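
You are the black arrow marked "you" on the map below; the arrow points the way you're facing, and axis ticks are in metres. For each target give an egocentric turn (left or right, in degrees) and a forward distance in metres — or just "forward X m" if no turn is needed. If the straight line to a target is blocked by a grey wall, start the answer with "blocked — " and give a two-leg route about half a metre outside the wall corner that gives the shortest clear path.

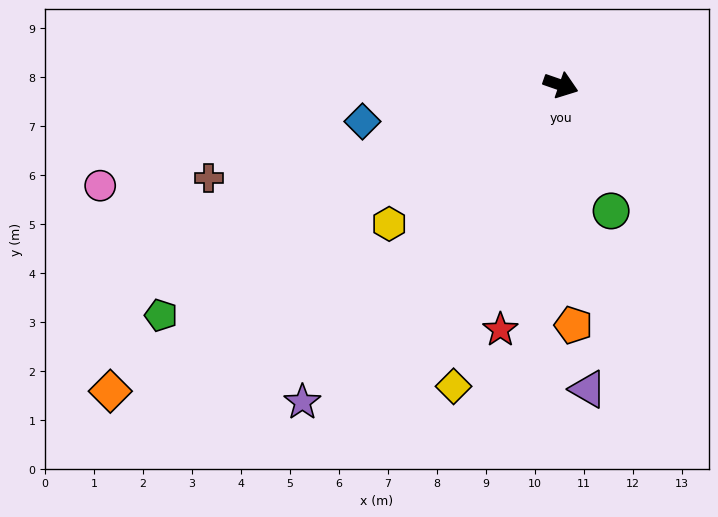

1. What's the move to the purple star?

turn right 110°, forward 8.3 m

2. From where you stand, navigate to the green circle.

turn right 49°, forward 2.8 m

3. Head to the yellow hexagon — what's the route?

turn right 122°, forward 4.5 m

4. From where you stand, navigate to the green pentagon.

turn right 131°, forward 9.4 m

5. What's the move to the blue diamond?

turn right 150°, forward 4.1 m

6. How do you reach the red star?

turn right 85°, forward 5.1 m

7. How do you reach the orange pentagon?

turn right 68°, forward 4.9 m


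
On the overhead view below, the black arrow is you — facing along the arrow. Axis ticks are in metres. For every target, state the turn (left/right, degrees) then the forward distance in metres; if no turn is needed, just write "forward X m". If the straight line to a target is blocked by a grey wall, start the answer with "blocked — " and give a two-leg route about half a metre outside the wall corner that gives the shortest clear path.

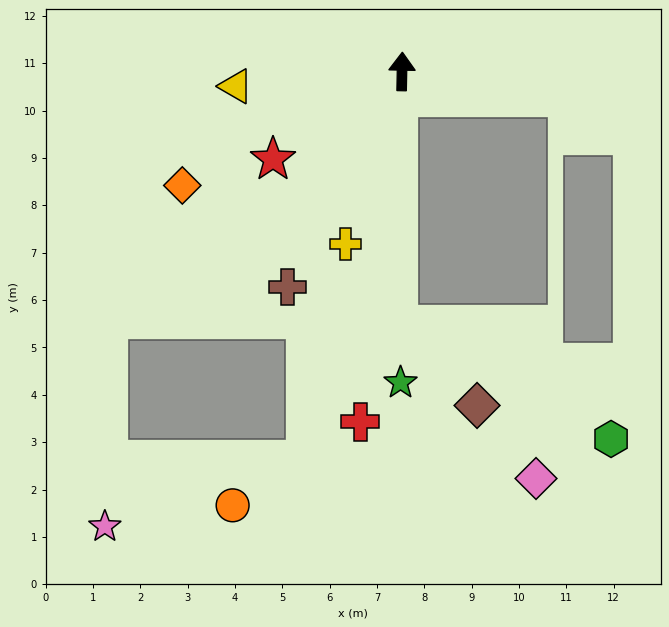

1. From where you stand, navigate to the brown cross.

turn left 153°, forward 5.2 m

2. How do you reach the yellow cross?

turn left 163°, forward 3.8 m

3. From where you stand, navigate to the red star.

turn left 125°, forward 3.3 m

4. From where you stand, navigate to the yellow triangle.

turn left 96°, forward 3.5 m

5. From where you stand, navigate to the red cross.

turn left 174°, forward 7.5 m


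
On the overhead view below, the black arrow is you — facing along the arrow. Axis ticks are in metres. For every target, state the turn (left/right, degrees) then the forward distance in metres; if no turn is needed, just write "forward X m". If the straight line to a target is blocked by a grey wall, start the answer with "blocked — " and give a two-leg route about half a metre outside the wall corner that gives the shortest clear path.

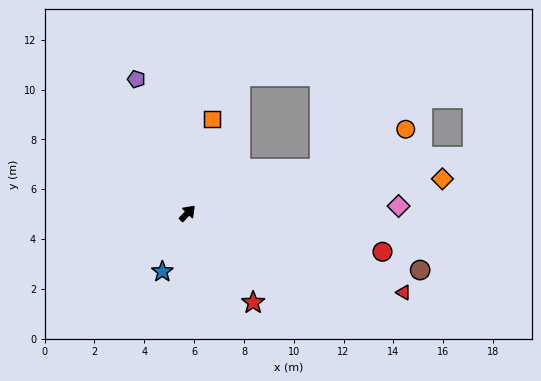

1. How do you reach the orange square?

turn left 29°, forward 3.9 m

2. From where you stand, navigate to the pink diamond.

turn right 44°, forward 8.5 m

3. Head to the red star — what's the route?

turn right 100°, forward 4.4 m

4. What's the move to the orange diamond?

turn right 38°, forward 10.3 m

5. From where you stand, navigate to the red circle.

turn right 57°, forward 8.0 m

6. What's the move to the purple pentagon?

turn left 65°, forward 5.8 m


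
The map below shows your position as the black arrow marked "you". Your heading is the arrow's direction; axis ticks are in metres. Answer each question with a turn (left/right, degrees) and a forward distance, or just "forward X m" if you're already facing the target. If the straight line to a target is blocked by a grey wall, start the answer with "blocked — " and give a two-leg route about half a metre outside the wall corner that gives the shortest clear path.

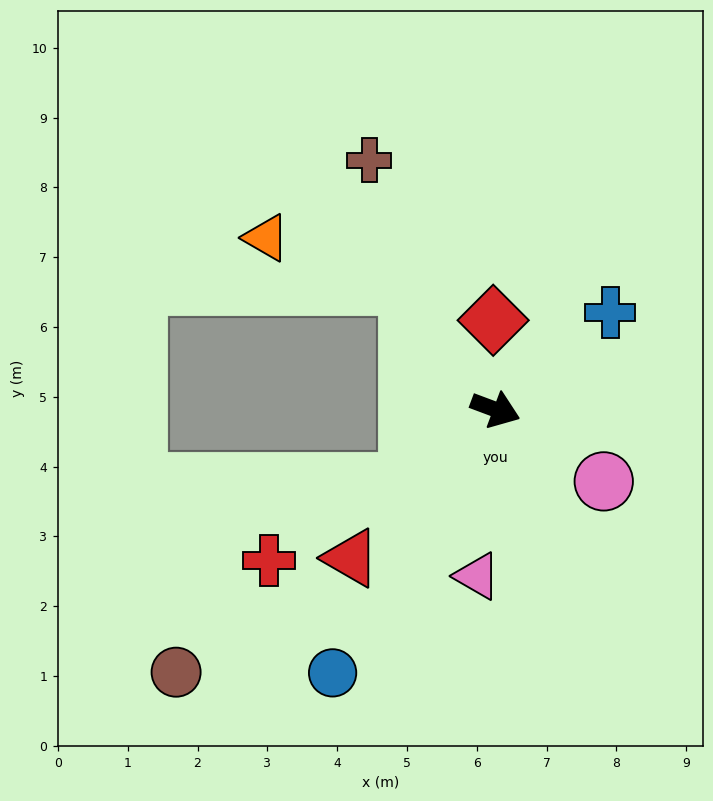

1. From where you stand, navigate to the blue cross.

turn left 61°, forward 2.2 m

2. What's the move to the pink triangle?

turn right 76°, forward 2.4 m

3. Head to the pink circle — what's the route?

turn right 13°, forward 1.9 m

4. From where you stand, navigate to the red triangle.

turn right 114°, forward 3.0 m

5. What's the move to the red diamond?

turn left 112°, forward 1.3 m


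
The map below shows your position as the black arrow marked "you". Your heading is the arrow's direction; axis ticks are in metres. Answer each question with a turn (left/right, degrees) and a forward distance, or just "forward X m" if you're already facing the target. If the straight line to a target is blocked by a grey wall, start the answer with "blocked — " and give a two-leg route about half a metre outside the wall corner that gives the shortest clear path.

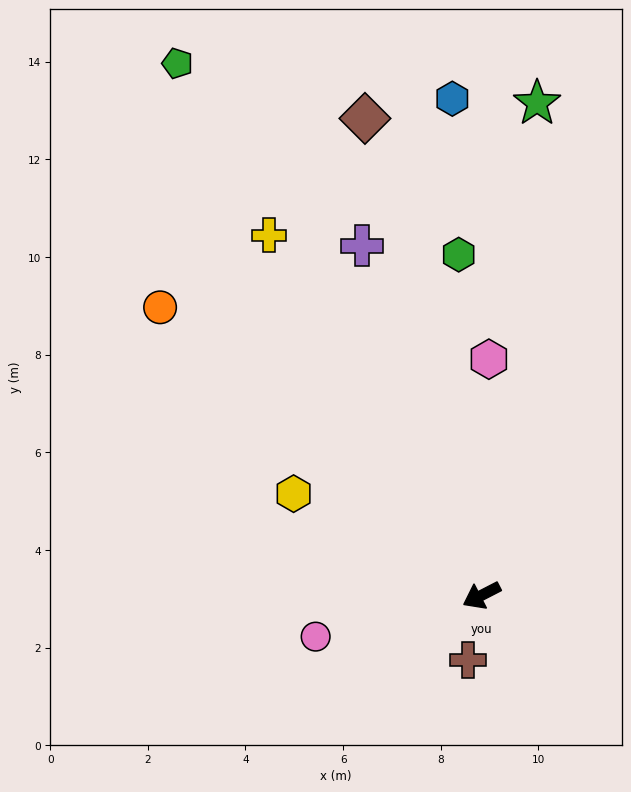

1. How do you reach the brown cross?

turn left 51°, forward 1.4 m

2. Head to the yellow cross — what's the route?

turn right 87°, forward 8.6 m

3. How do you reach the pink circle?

turn right 13°, forward 3.5 m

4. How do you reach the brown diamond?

turn right 104°, forward 10.1 m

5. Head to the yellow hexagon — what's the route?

turn right 56°, forward 4.4 m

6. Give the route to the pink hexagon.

turn right 119°, forward 4.8 m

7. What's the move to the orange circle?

turn right 69°, forward 8.8 m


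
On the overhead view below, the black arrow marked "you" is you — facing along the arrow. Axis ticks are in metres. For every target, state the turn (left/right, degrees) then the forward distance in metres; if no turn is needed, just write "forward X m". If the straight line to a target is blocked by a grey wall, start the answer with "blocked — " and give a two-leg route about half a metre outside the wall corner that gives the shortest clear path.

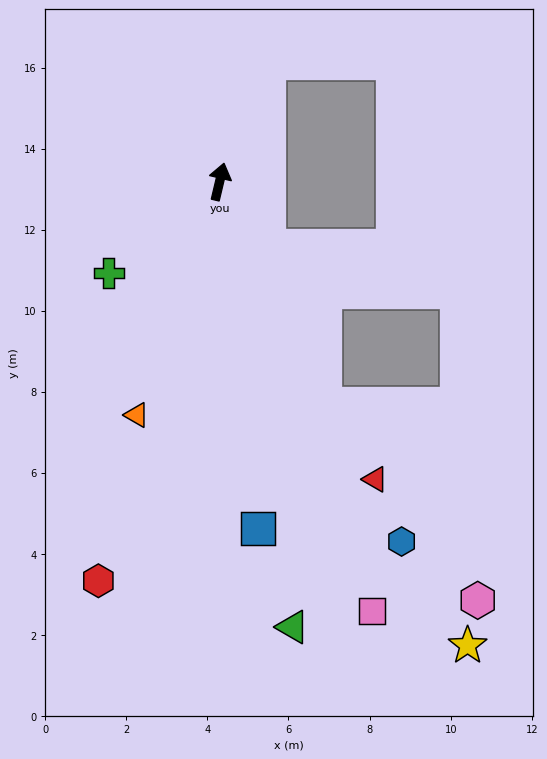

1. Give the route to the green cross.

turn left 143°, forward 3.6 m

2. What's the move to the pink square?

turn right 147°, forward 11.2 m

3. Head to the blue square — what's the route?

turn right 160°, forward 8.6 m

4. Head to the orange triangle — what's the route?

turn left 174°, forward 6.1 m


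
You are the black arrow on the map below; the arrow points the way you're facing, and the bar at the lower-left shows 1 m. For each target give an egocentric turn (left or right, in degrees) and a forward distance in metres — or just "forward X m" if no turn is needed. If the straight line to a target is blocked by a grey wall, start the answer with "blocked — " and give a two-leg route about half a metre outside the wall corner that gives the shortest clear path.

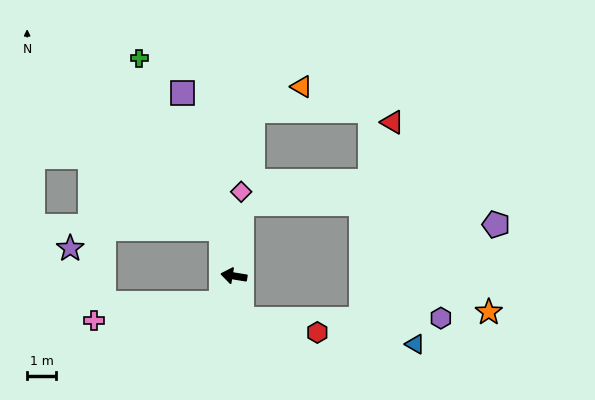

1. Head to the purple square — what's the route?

turn right 65°, forward 6.6 m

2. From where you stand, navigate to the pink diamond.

turn right 86°, forward 2.9 m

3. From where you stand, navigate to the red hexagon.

blocked — turn left 110°, forward 1.5 m, then turn left 69°, forward 2.6 m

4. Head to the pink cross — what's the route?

blocked — turn left 74°, forward 1.0 m, then turn right 57°, forward 4.5 m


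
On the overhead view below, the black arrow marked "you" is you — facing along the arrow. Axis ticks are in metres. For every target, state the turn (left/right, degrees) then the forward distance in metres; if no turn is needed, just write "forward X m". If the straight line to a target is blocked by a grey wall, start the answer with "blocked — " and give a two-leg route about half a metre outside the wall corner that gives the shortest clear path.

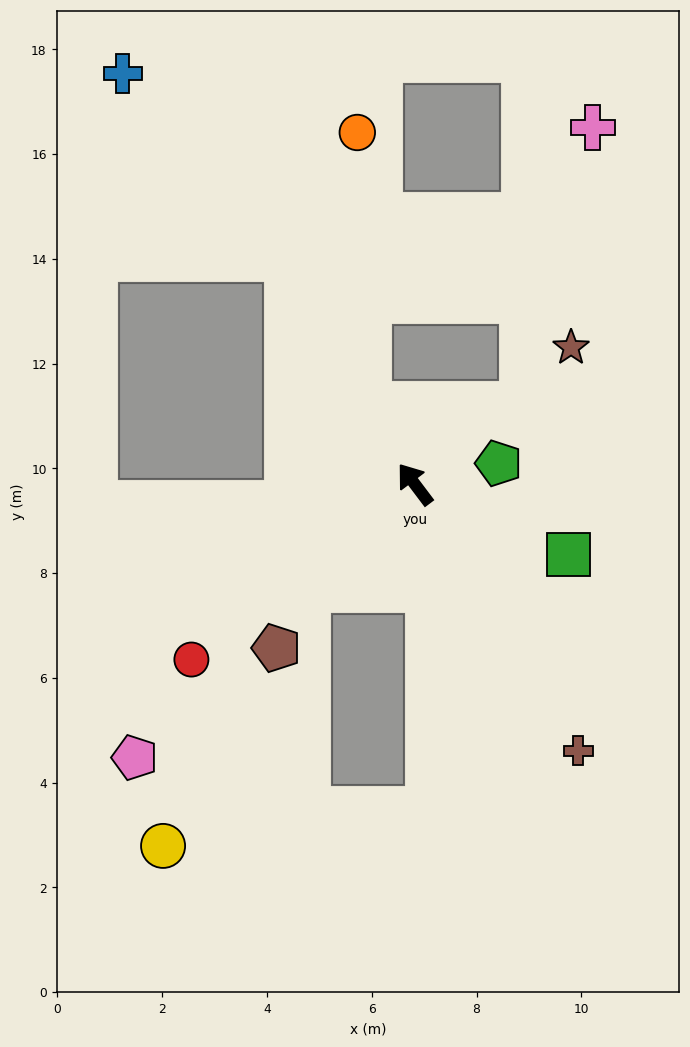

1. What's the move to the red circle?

turn left 91°, forward 5.4 m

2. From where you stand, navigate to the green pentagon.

turn right 113°, forward 1.6 m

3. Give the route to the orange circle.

blocked — turn right 7°, forward 1.8 m, then turn right 28°, forward 5.2 m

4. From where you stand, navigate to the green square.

turn right 152°, forward 3.2 m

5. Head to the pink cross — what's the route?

blocked — turn right 90°, forward 2.6 m, then turn left 39°, forward 5.4 m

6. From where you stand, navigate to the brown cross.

turn left 175°, forward 6.0 m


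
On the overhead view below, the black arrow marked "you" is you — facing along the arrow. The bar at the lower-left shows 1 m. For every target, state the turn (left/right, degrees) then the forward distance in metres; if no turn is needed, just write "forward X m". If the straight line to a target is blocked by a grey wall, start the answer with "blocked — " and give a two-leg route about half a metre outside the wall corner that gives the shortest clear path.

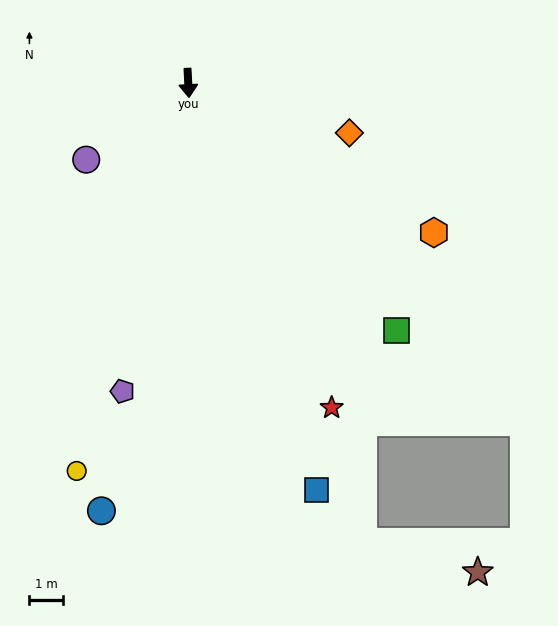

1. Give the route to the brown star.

blocked — turn left 18°, forward 14.8 m, then turn left 54°, forward 3.6 m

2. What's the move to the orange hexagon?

turn left 56°, forward 8.6 m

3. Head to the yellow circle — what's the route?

turn right 19°, forward 12.1 m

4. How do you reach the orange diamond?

turn left 70°, forward 5.1 m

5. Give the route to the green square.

turn left 37°, forward 9.7 m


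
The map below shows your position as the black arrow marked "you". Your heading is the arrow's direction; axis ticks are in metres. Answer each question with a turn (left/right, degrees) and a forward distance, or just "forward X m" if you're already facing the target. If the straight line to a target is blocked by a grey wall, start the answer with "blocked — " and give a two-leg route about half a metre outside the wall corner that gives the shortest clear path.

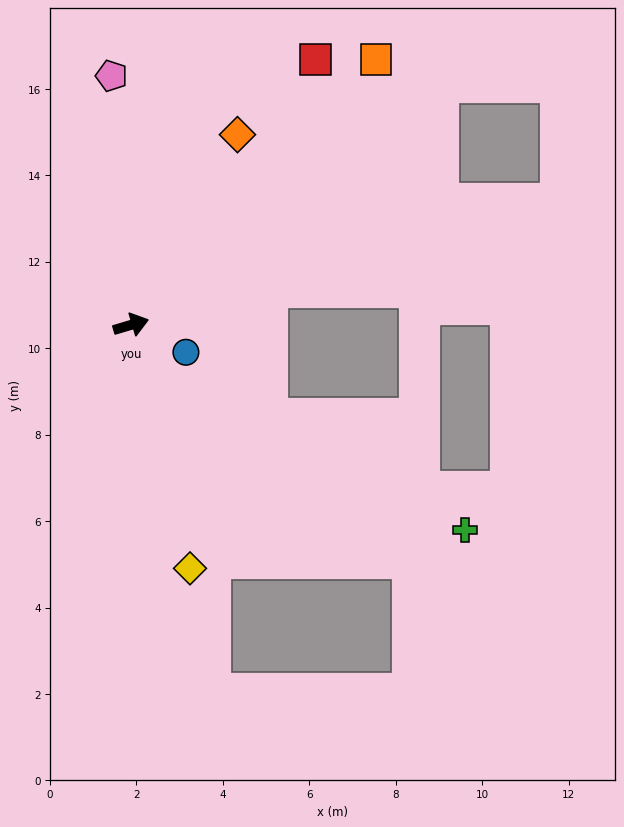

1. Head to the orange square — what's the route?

turn left 31°, forward 8.4 m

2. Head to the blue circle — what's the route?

turn right 43°, forward 1.4 m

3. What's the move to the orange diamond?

turn left 44°, forward 5.0 m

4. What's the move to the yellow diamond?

turn right 93°, forward 5.8 m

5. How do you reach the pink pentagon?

turn left 78°, forward 5.8 m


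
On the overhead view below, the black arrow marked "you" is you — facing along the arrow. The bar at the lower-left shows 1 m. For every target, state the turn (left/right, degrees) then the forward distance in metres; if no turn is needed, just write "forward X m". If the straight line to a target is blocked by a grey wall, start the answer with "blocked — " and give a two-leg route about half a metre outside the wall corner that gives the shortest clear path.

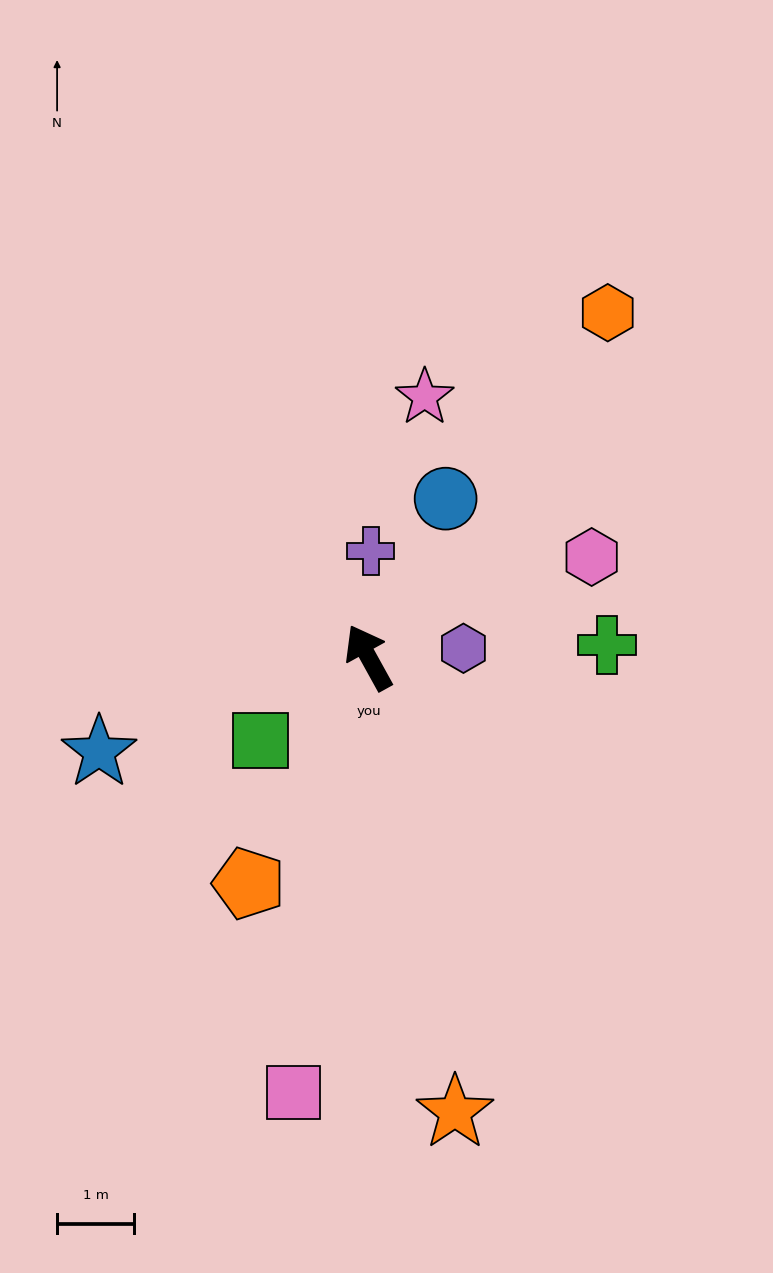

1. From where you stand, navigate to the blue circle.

turn right 55°, forward 2.3 m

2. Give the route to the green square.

turn left 99°, forward 1.8 m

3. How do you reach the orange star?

turn left 162°, forward 6.0 m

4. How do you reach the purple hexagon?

turn right 113°, forward 1.2 m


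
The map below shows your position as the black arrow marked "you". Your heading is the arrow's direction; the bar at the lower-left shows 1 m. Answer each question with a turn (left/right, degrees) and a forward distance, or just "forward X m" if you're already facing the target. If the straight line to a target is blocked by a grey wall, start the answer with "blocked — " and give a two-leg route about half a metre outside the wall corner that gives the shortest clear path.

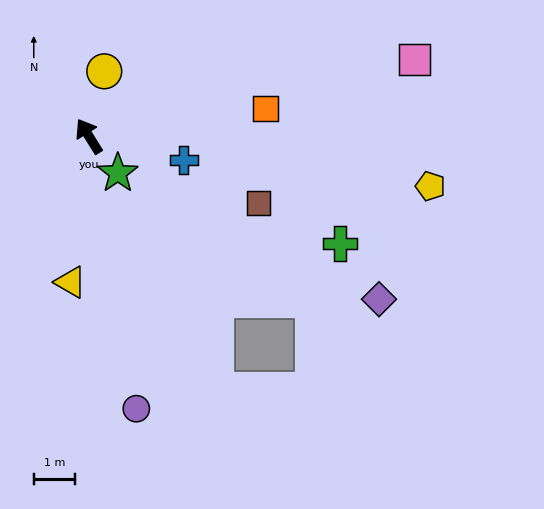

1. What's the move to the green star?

turn right 174°, forward 1.1 m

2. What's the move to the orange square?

turn right 113°, forward 4.3 m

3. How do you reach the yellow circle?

turn right 45°, forward 1.6 m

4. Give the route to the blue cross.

turn right 136°, forward 2.4 m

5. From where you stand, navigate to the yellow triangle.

turn left 141°, forward 3.6 m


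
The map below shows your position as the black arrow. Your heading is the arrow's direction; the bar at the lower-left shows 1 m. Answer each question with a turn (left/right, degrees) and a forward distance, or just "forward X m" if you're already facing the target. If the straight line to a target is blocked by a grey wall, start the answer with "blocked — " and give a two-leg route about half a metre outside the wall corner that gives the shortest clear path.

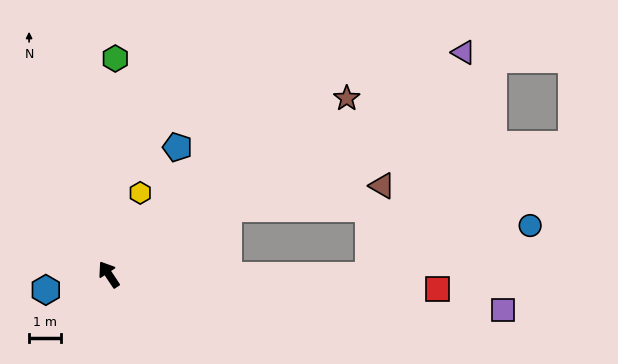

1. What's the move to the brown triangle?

blocked — turn right 95°, forward 4.3 m, then turn right 20°, forward 4.9 m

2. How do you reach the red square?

turn right 126°, forward 10.4 m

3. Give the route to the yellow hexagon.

turn right 55°, forward 2.8 m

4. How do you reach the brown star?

turn right 87°, forward 9.3 m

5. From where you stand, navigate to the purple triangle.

turn right 92°, forward 13.2 m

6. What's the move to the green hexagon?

turn right 35°, forward 6.8 m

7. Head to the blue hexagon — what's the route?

turn left 70°, forward 2.0 m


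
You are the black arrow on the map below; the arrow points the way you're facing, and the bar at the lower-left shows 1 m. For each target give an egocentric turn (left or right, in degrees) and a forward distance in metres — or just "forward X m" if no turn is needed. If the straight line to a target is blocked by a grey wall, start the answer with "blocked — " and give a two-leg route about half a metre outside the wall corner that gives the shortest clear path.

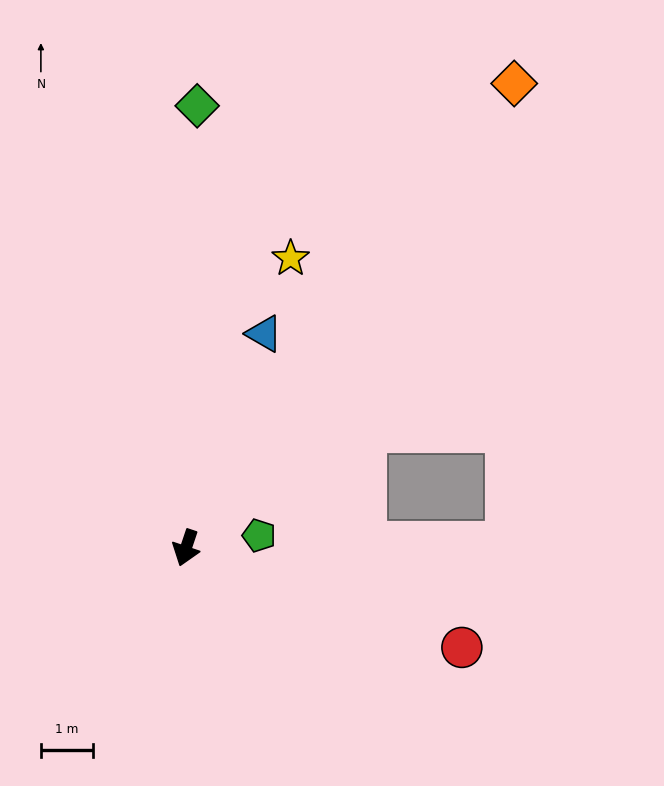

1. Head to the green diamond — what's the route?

turn right 163°, forward 8.5 m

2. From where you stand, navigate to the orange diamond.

turn left 163°, forward 10.9 m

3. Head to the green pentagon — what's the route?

turn left 118°, forward 1.4 m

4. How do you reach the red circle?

turn left 89°, forward 5.6 m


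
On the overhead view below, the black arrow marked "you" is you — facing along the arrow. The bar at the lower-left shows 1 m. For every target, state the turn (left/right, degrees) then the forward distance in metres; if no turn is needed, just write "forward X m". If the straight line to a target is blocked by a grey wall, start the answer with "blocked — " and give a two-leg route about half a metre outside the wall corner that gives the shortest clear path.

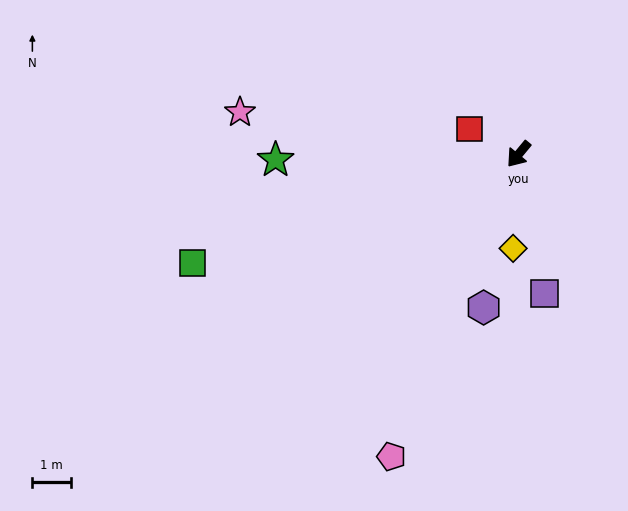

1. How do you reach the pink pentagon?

turn left 17°, forward 8.6 m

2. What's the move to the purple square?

turn left 50°, forward 3.7 m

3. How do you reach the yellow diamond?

turn left 36°, forward 2.5 m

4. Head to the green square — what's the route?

turn right 32°, forward 9.0 m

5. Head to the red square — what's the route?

turn right 78°, forward 1.4 m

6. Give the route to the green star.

turn right 49°, forward 6.3 m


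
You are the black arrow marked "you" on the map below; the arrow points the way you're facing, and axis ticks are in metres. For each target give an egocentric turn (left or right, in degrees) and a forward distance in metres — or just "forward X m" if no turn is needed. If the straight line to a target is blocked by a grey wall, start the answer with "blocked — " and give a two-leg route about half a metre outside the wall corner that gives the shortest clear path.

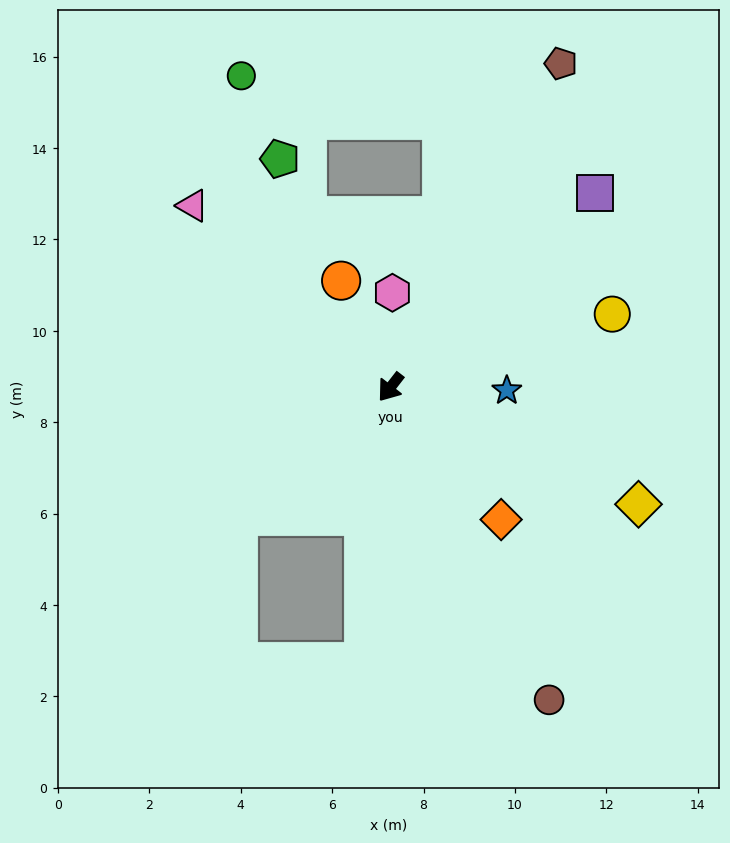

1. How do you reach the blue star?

turn left 126°, forward 2.5 m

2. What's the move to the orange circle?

turn right 117°, forward 2.6 m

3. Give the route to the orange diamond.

turn left 78°, forward 3.8 m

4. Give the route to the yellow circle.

turn left 146°, forward 5.1 m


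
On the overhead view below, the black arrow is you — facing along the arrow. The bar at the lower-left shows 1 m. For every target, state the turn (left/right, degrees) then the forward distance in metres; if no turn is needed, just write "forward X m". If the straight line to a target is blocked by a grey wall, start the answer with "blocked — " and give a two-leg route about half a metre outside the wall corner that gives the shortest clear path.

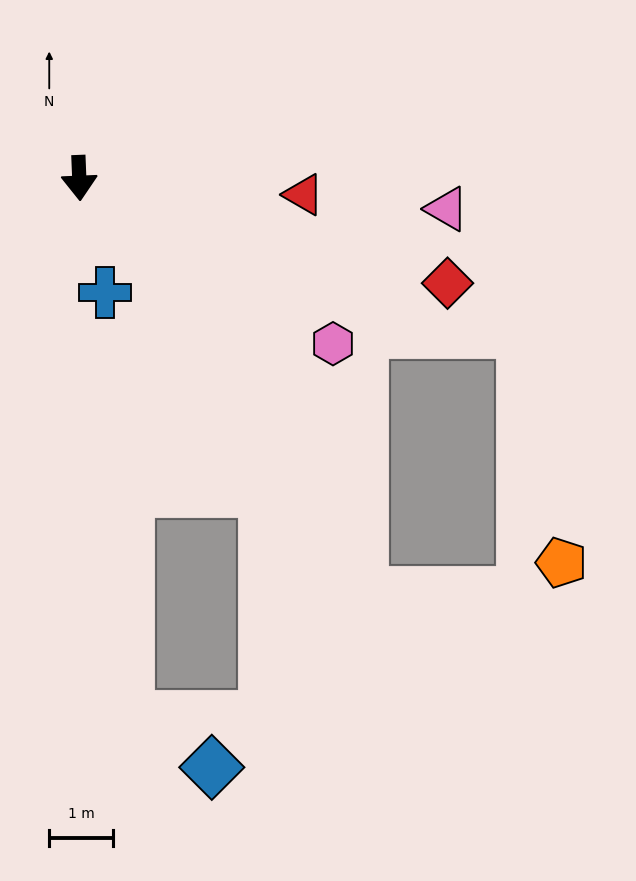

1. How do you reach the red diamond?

turn left 72°, forward 6.0 m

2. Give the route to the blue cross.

turn left 10°, forward 1.8 m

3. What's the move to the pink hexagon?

turn left 55°, forward 4.8 m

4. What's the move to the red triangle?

turn left 84°, forward 3.5 m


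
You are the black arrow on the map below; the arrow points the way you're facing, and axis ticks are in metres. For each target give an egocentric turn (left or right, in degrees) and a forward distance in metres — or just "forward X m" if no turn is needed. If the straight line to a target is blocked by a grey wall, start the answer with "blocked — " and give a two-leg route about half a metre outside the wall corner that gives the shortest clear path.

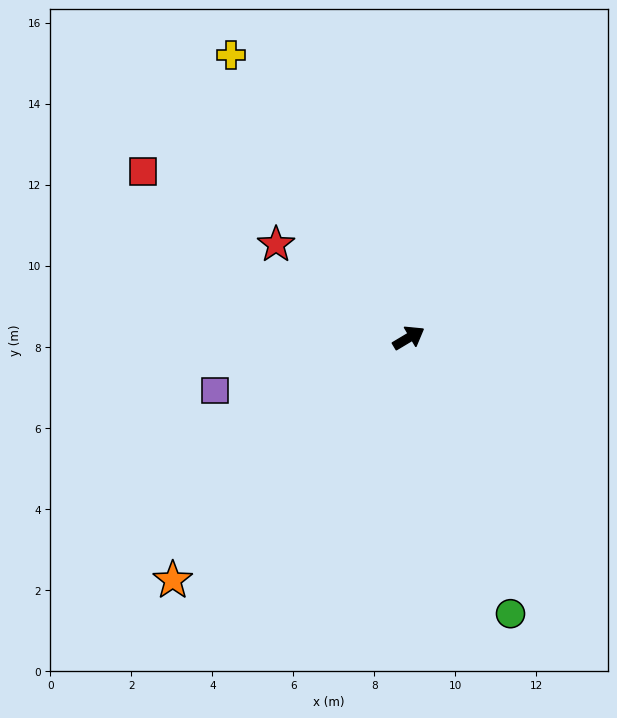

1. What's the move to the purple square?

turn left 164°, forward 5.0 m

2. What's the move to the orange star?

turn right 165°, forward 8.4 m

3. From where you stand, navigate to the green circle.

turn right 101°, forward 7.3 m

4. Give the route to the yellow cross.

turn left 91°, forward 8.2 m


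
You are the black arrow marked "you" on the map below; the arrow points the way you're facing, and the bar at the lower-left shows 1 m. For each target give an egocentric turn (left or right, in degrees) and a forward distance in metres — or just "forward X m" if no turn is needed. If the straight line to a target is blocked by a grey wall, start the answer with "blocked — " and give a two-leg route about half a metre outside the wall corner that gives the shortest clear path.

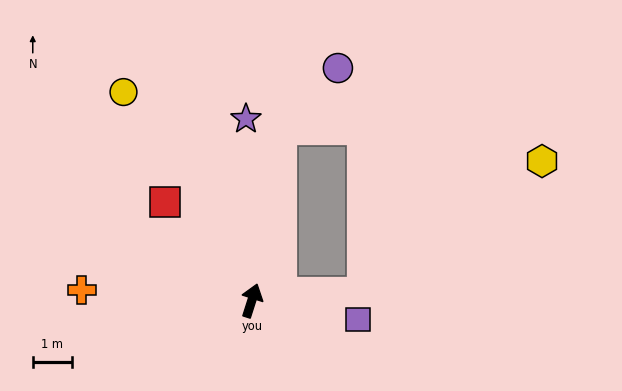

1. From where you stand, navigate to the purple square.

turn right 82°, forward 2.8 m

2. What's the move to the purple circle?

blocked — turn left 8°, forward 4.5 m, then turn right 34°, forward 2.1 m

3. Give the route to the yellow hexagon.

blocked — turn right 69°, forward 2.9 m, then turn left 33°, forward 5.7 m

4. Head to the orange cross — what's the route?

turn left 104°, forward 4.3 m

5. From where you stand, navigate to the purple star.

turn left 20°, forward 4.6 m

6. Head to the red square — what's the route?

turn left 59°, forward 3.4 m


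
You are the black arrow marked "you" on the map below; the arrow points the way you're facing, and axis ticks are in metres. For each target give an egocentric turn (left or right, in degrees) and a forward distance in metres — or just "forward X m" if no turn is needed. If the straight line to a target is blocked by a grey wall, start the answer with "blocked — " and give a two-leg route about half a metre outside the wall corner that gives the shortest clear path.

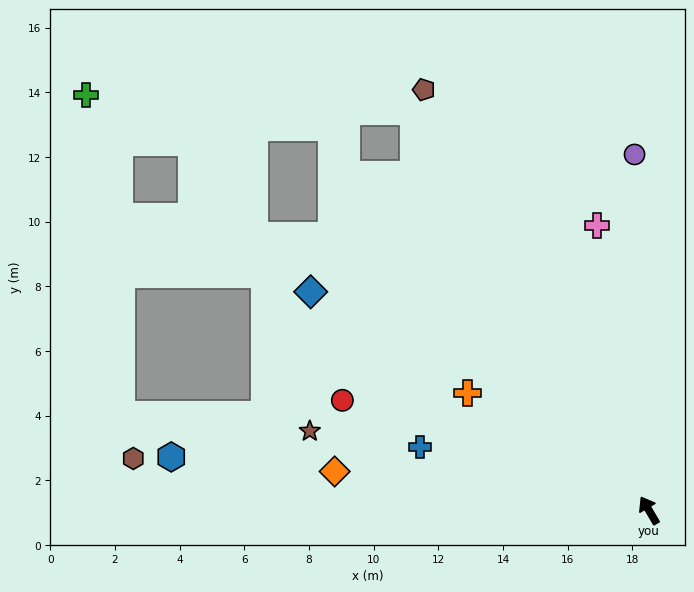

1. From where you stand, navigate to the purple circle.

turn right 28°, forward 11.0 m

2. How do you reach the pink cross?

turn right 20°, forward 8.9 m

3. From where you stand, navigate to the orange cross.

turn left 27°, forward 6.7 m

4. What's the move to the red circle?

turn left 40°, forward 10.1 m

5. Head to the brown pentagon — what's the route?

turn right 2°, forward 14.8 m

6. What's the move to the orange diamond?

turn left 52°, forward 9.8 m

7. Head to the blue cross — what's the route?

turn left 44°, forward 7.4 m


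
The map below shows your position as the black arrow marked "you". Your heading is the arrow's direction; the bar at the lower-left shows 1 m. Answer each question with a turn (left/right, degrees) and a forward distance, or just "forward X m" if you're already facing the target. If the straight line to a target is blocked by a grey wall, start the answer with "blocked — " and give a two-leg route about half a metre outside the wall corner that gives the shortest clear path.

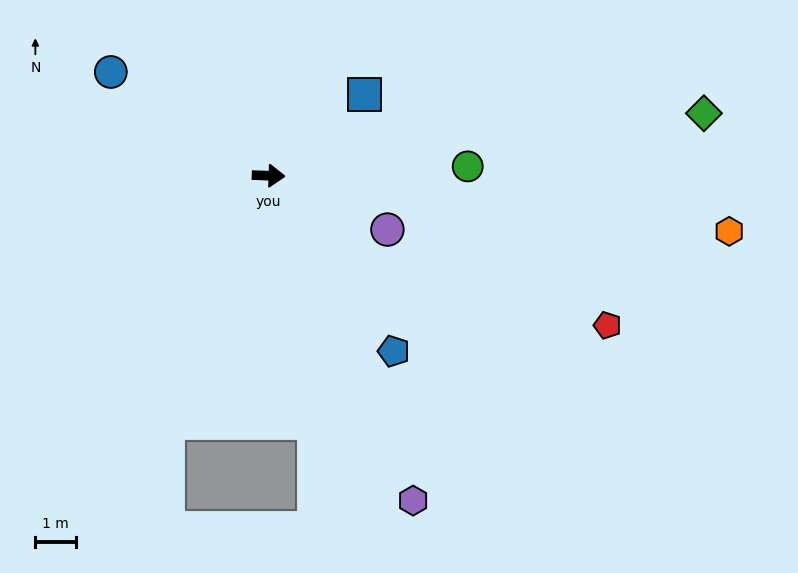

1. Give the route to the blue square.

turn left 42°, forward 3.1 m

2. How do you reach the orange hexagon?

turn right 5°, forward 11.5 m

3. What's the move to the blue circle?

turn left 149°, forward 4.7 m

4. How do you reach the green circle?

turn left 5°, forward 4.9 m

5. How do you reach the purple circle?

turn right 22°, forward 3.2 m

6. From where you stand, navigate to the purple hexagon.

turn right 64°, forward 8.8 m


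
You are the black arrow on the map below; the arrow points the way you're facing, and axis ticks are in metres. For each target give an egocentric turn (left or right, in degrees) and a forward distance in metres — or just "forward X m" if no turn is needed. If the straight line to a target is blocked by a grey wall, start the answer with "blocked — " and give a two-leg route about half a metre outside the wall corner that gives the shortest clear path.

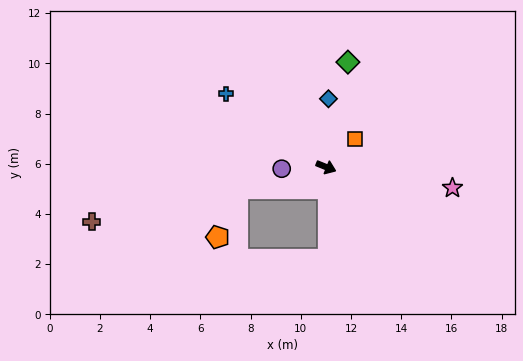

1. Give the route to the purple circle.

turn right 156°, forward 1.8 m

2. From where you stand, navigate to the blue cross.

turn left 166°, forward 4.9 m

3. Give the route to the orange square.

turn left 66°, forward 1.6 m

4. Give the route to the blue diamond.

turn left 110°, forward 2.7 m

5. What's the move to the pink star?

turn left 13°, forward 5.1 m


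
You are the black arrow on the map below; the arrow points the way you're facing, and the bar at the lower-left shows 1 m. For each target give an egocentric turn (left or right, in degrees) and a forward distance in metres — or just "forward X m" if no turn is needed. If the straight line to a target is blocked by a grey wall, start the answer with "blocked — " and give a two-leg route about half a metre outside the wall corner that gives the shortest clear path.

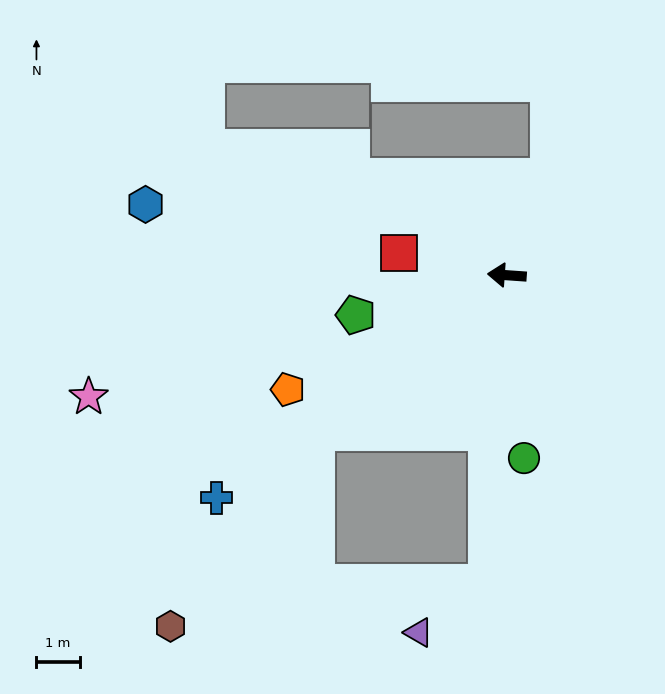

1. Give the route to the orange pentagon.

turn left 32°, forward 5.7 m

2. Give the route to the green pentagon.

turn left 19°, forward 3.6 m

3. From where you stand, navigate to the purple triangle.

blocked — turn left 90°, forward 7.1 m, then turn right 49°, forward 1.9 m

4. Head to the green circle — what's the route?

turn left 99°, forward 4.2 m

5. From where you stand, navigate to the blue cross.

turn left 41°, forward 8.4 m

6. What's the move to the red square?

turn right 8°, forward 2.6 m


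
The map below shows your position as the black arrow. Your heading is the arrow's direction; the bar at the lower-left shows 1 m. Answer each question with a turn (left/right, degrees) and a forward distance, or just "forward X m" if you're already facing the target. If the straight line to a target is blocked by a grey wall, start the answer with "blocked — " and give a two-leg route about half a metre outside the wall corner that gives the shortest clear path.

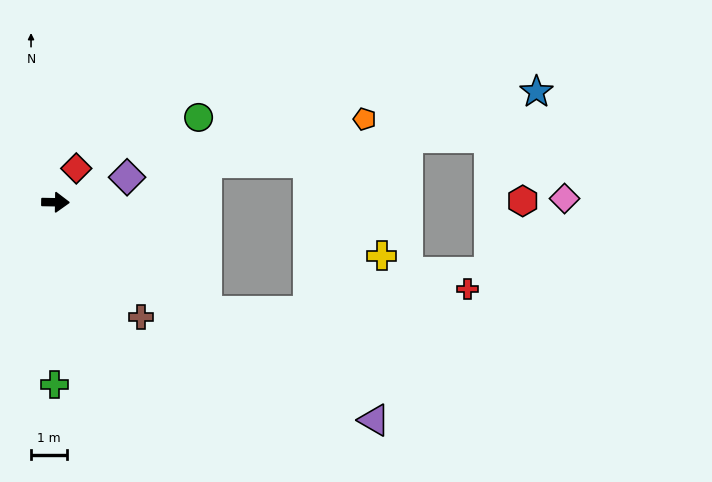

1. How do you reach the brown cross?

turn right 52°, forward 4.0 m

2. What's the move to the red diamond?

turn left 59°, forward 1.1 m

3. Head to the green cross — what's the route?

turn right 89°, forward 5.1 m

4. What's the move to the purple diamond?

turn left 20°, forward 2.1 m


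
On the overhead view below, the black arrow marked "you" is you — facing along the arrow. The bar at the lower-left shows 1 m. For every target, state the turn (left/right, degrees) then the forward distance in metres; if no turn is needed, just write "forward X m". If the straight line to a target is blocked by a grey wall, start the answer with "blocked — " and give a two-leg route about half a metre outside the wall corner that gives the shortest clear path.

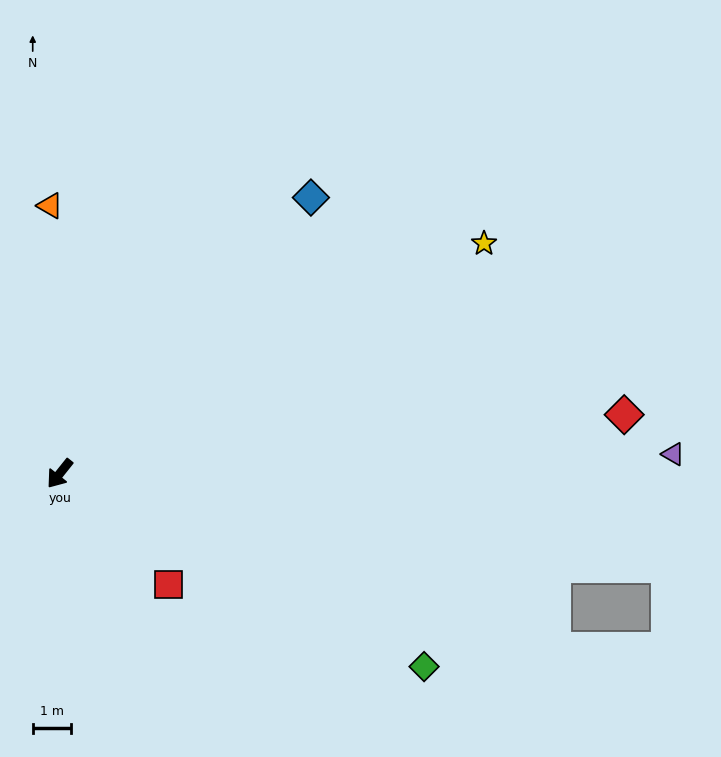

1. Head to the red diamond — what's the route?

turn left 135°, forward 15.0 m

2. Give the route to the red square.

turn left 83°, forward 4.1 m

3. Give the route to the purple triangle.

turn left 130°, forward 16.2 m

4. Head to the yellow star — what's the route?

turn left 157°, forward 12.7 m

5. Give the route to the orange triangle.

turn right 139°, forward 7.1 m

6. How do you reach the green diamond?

turn left 101°, forward 10.9 m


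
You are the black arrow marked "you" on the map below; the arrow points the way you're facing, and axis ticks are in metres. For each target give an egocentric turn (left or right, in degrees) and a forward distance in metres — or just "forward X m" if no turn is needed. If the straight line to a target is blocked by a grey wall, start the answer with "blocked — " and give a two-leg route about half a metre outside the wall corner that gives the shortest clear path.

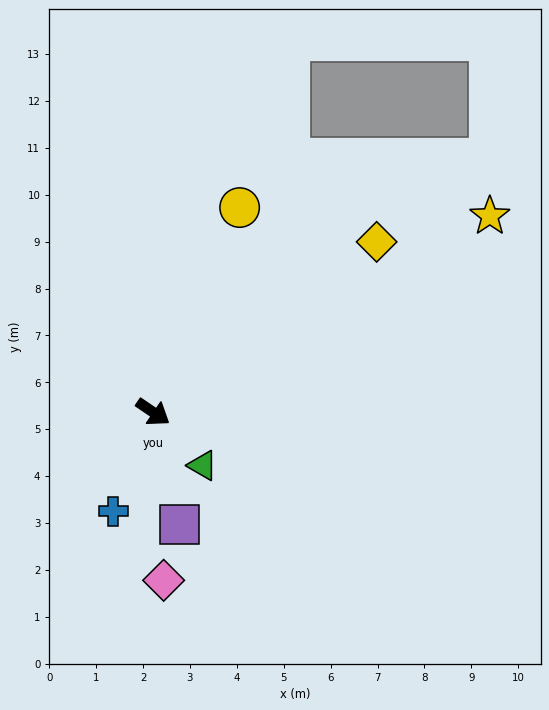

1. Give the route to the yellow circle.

turn left 101°, forward 4.7 m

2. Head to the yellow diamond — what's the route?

turn left 71°, forward 6.0 m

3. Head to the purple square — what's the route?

turn right 43°, forward 2.5 m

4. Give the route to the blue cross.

turn right 78°, forward 2.3 m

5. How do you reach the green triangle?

turn right 13°, forward 1.6 m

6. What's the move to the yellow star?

turn left 64°, forward 8.3 m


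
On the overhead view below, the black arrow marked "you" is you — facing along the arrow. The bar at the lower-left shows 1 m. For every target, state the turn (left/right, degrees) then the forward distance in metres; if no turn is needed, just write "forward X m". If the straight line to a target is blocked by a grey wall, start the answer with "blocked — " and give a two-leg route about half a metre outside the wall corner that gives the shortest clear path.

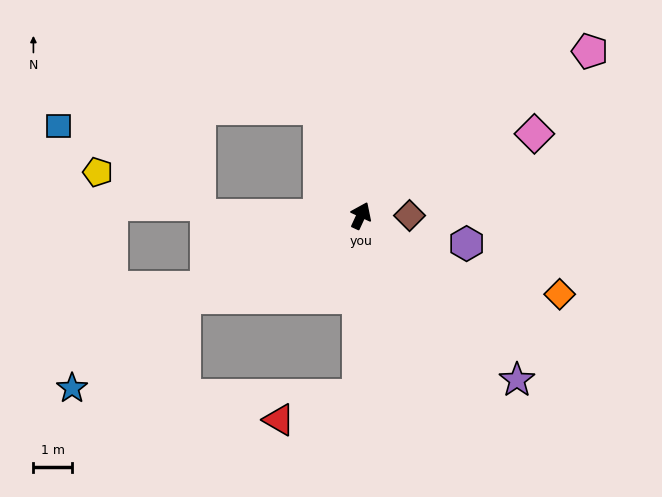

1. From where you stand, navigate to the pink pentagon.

turn right 30°, forward 7.2 m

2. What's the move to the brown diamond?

turn right 65°, forward 1.2 m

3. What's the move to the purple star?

turn right 112°, forward 5.8 m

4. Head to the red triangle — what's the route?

blocked — turn right 156°, forward 4.6 m, then turn right 72°, forward 2.1 m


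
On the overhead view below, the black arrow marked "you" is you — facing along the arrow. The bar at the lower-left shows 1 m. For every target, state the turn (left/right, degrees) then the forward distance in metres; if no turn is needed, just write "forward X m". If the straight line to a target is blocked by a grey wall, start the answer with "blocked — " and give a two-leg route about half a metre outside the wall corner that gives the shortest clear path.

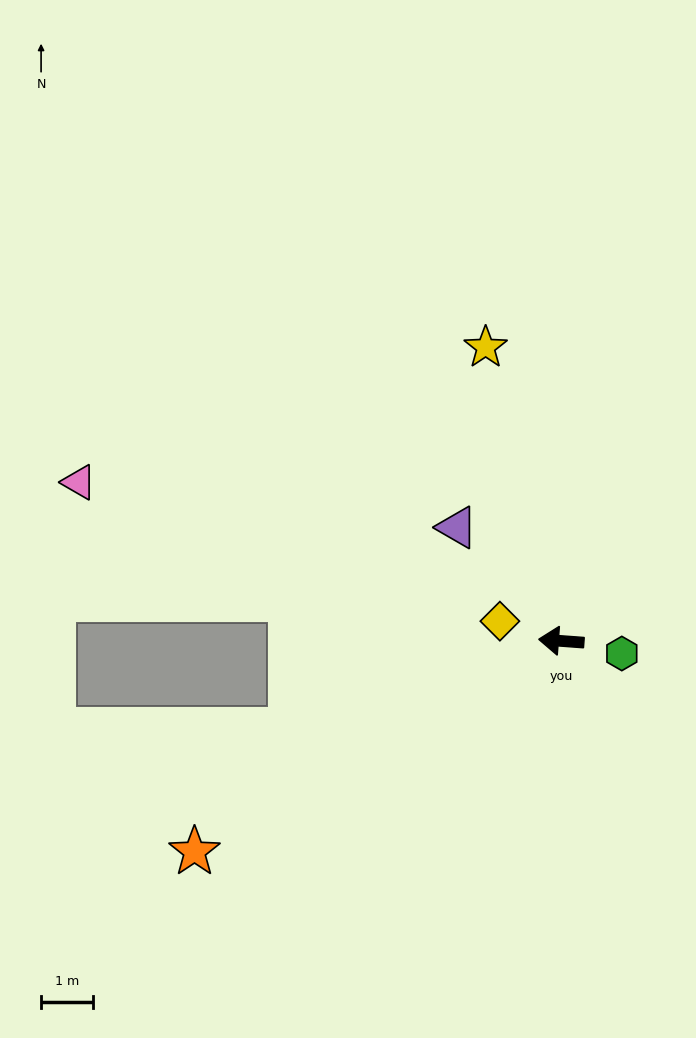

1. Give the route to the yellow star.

turn right 71°, forward 5.9 m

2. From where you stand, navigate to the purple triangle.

turn right 43°, forward 3.0 m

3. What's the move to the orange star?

turn left 34°, forward 8.2 m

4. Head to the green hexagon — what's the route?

turn left 173°, forward 1.2 m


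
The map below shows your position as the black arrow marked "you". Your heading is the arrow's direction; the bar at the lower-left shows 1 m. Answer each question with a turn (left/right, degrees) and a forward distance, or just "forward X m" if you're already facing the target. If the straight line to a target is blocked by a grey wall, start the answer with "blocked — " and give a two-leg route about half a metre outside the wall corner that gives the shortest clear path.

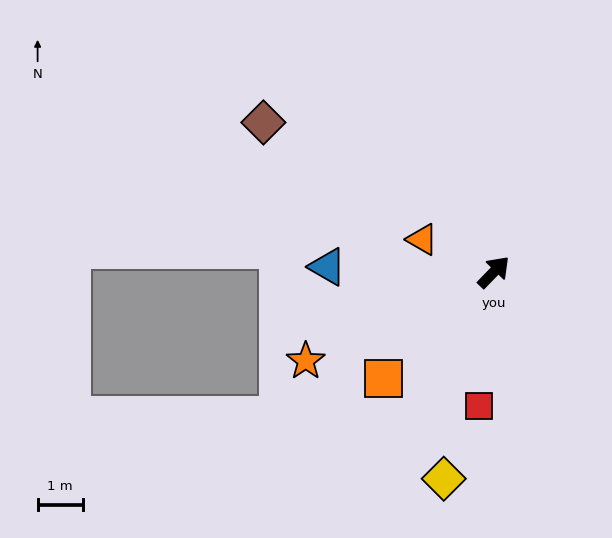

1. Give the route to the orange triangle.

turn left 110°, forward 1.7 m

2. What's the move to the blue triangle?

turn left 132°, forward 3.7 m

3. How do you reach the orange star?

turn left 159°, forward 4.6 m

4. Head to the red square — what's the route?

turn right 142°, forward 3.0 m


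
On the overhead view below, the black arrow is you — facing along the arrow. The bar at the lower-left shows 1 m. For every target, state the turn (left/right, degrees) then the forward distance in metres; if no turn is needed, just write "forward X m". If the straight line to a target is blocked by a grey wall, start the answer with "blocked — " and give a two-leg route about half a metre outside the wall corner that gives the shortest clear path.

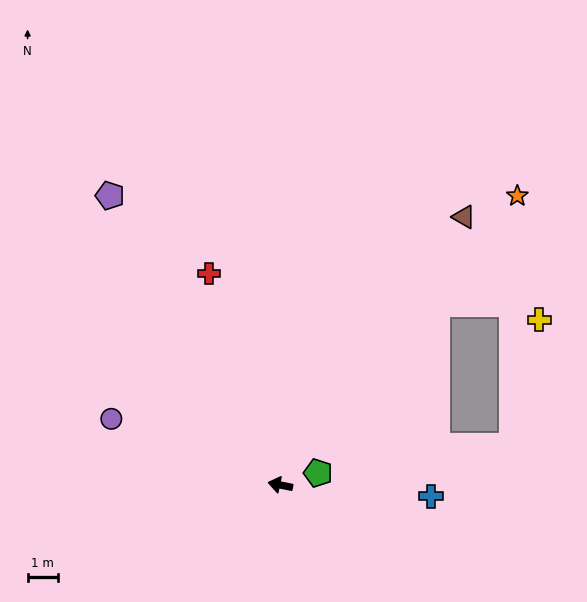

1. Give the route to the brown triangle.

turn right 113°, forward 10.8 m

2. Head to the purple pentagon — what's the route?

turn right 48°, forward 11.2 m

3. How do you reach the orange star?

turn right 118°, forward 12.4 m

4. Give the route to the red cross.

turn right 60°, forward 7.4 m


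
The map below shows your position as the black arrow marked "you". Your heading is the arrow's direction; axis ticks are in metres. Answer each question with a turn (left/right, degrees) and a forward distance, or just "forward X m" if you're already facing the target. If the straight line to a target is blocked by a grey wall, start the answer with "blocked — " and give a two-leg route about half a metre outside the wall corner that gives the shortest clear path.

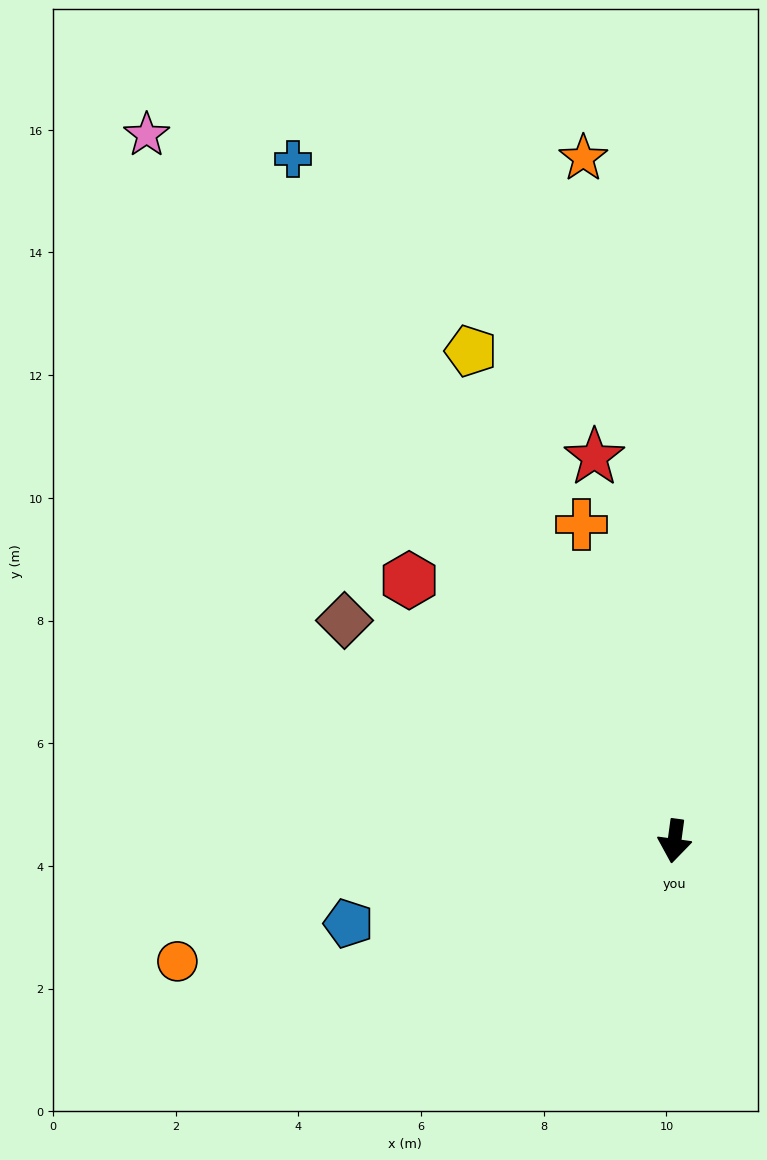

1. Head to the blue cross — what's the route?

turn right 143°, forward 12.7 m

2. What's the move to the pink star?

turn right 136°, forward 14.4 m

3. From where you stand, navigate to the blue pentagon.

turn right 68°, forward 5.5 m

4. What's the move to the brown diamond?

turn right 116°, forward 6.5 m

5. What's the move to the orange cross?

turn right 156°, forward 5.4 m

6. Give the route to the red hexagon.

turn right 127°, forward 6.1 m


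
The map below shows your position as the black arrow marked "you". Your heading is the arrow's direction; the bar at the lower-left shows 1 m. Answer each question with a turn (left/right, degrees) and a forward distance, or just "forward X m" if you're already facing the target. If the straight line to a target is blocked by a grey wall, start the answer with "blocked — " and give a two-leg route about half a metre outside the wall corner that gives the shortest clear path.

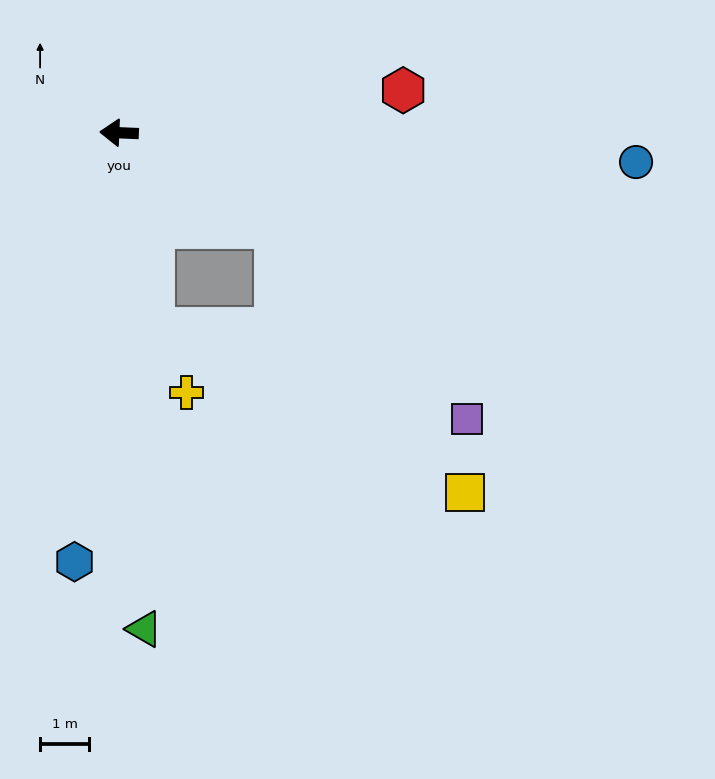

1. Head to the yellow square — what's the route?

blocked — turn left 151°, forward 3.7 m, then turn right 23°, forward 6.7 m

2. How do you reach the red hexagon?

turn right 169°, forward 5.9 m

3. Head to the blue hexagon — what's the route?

turn left 86°, forward 8.8 m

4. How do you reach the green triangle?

turn left 95°, forward 10.2 m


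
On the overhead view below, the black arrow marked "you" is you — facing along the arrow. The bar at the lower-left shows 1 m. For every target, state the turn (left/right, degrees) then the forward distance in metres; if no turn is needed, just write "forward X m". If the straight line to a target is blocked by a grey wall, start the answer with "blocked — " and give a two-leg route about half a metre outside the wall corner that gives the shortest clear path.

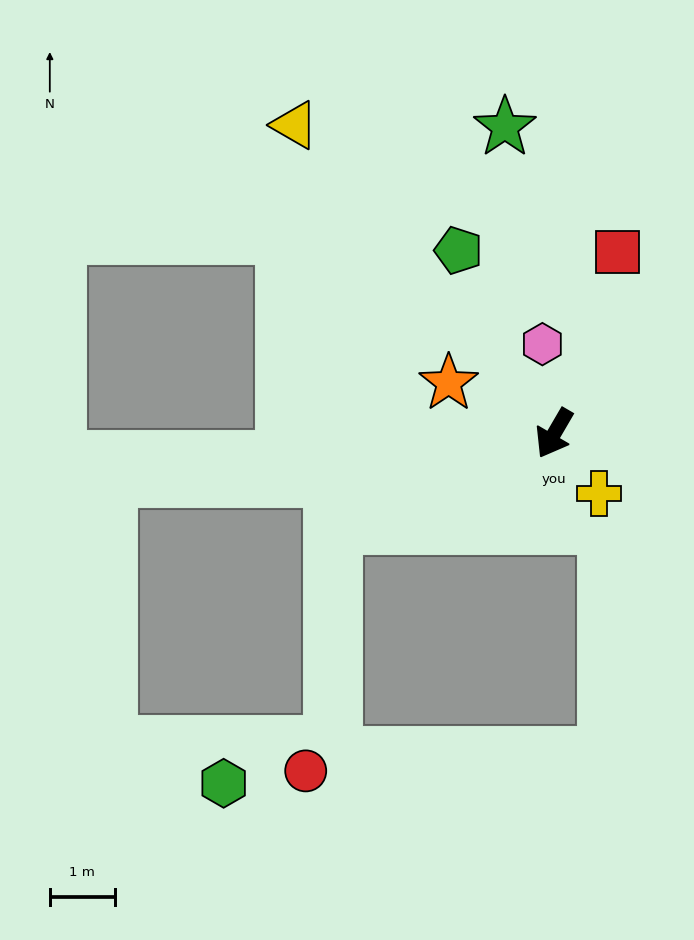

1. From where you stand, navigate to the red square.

turn right 169°, forward 2.9 m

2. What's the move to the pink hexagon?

turn right 142°, forward 1.4 m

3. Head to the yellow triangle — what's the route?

turn right 110°, forward 6.2 m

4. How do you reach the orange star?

turn right 85°, forward 1.8 m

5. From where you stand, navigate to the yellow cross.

turn left 67°, forward 1.1 m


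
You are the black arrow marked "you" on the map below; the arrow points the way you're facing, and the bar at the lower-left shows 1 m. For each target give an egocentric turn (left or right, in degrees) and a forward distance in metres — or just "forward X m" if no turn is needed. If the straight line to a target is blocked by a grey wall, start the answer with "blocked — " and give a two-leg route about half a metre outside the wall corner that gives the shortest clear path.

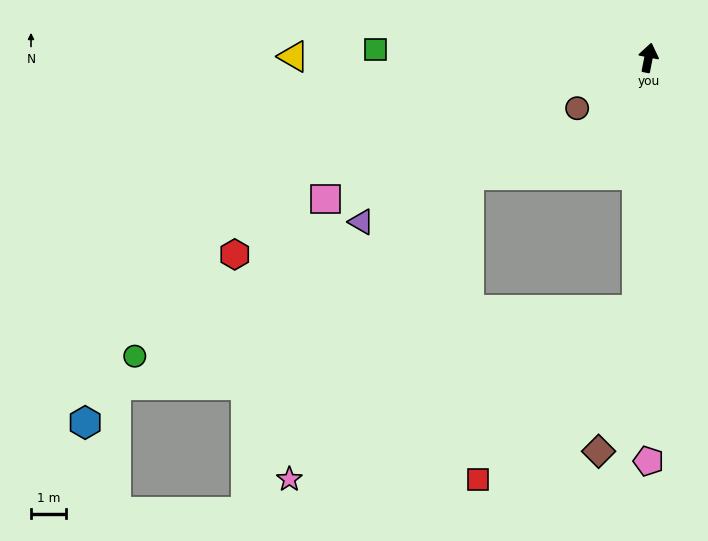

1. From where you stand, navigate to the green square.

turn left 99°, forward 7.7 m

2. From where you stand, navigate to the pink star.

blocked — turn right 172°, forward 7.1 m, then turn right 61°, forward 10.9 m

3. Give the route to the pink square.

turn left 125°, forward 9.9 m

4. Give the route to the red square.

blocked — turn right 172°, forward 7.1 m, then turn right 40°, forward 6.5 m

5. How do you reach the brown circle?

turn left 136°, forward 2.5 m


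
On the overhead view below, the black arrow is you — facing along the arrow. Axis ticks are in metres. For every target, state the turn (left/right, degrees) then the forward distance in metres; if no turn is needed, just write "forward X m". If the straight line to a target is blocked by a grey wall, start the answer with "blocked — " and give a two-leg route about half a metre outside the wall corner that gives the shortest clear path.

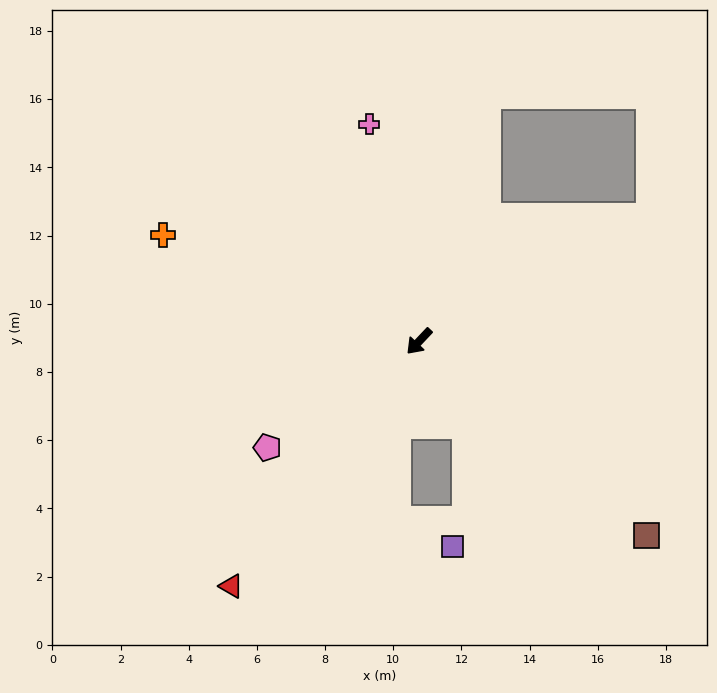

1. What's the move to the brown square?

turn left 93°, forward 8.8 m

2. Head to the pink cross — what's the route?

turn right 124°, forward 6.5 m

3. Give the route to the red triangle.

turn left 6°, forward 9.1 m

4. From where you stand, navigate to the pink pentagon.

turn right 12°, forward 5.4 m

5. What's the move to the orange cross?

turn right 69°, forward 8.1 m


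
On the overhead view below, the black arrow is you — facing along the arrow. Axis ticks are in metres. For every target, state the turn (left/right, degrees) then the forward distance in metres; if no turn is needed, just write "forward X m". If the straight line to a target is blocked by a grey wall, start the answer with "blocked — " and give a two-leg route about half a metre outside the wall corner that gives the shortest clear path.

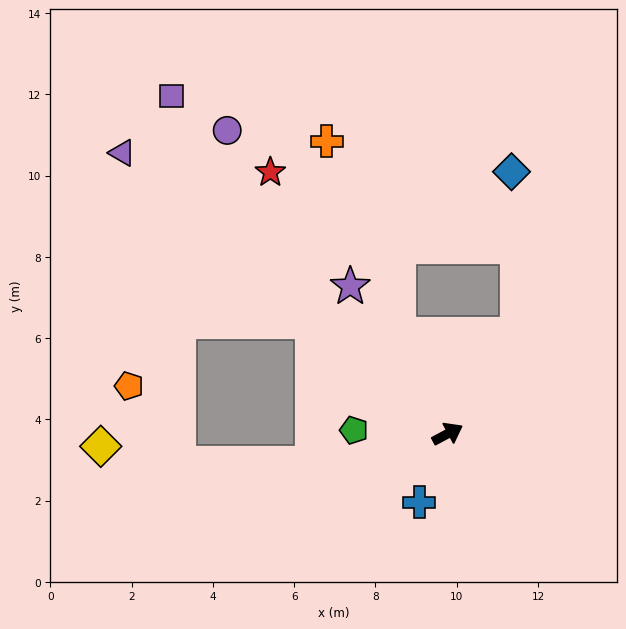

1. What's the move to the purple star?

turn left 95°, forward 4.3 m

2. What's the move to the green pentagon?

turn left 150°, forward 2.3 m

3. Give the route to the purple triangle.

turn left 111°, forward 10.6 m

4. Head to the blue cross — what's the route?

turn right 141°, forward 1.8 m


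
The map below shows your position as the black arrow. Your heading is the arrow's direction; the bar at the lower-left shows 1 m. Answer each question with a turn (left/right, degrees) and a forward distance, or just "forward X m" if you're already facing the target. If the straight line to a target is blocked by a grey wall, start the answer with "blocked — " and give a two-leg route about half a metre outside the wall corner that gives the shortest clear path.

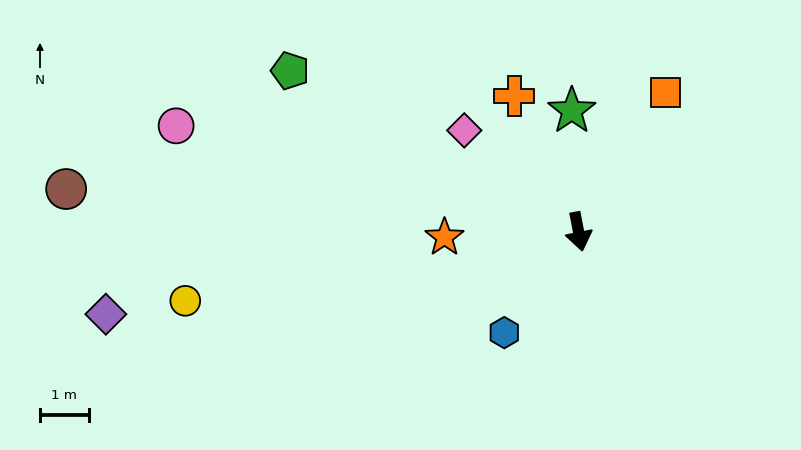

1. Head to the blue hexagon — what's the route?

turn right 47°, forward 2.6 m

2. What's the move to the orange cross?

turn right 166°, forward 3.1 m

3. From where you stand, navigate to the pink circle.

turn right 116°, forward 8.5 m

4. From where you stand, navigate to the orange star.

turn right 99°, forward 2.8 m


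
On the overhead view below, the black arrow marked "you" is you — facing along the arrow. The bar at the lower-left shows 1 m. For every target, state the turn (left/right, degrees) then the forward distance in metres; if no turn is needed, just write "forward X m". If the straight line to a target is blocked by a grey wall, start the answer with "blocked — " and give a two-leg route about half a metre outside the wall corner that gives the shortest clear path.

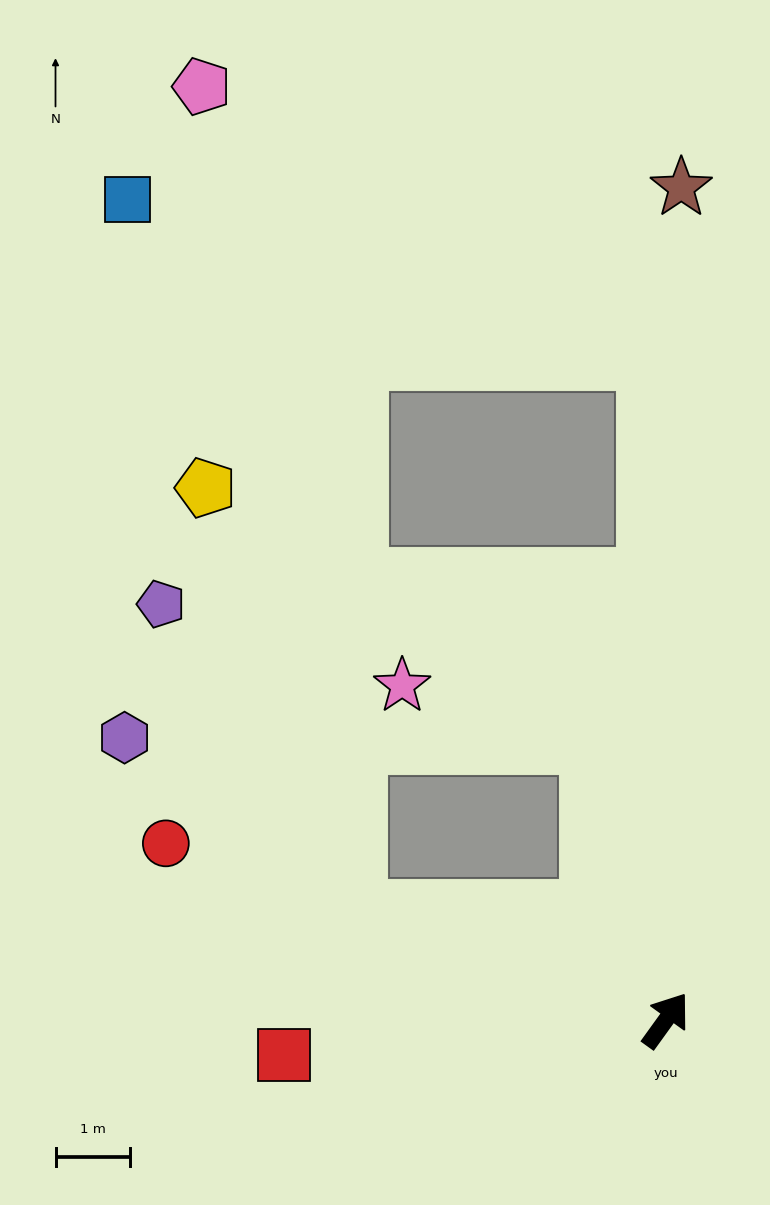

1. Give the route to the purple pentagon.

blocked — turn left 107°, forward 4.4 m, then turn right 39°, forward 4.9 m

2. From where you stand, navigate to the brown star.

turn left 35°, forward 11.1 m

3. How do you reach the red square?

turn left 131°, forward 5.1 m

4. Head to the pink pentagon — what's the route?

blocked — turn left 37°, forward 8.9 m, then turn left 57°, forward 7.0 m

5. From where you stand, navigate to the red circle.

turn left 106°, forward 7.1 m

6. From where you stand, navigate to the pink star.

blocked — turn left 51°, forward 3.8 m, then turn left 58°, forward 2.7 m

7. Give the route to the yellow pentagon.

blocked — turn left 51°, forward 3.8 m, then turn left 41°, forward 6.2 m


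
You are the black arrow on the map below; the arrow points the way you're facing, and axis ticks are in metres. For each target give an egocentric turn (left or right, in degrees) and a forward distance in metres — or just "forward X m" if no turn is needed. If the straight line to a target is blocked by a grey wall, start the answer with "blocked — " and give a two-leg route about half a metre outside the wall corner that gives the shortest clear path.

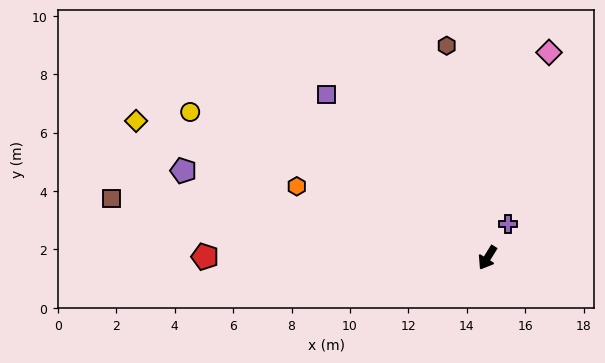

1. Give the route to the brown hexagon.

turn right 137°, forward 7.4 m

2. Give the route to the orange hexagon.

turn right 79°, forward 7.0 m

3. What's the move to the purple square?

turn right 104°, forward 7.9 m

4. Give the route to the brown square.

turn right 67°, forward 13.0 m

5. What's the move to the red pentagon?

turn right 58°, forward 9.7 m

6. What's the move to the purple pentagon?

turn right 74°, forward 10.8 m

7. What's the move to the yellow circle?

turn right 84°, forward 11.3 m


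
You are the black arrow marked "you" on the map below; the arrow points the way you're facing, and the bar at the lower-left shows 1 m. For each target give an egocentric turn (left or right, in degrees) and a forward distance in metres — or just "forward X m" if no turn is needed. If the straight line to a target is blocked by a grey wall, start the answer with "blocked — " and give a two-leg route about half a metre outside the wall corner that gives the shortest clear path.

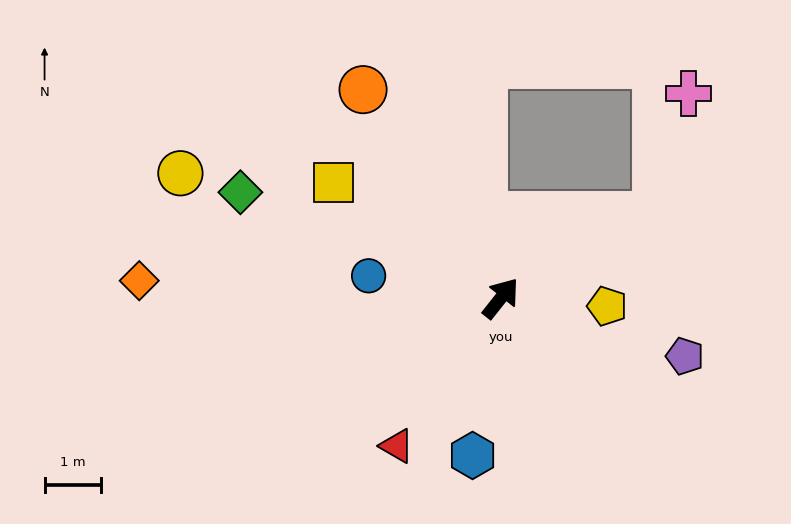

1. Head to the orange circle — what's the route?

turn left 72°, forward 4.4 m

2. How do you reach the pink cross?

blocked — turn right 23°, forward 3.1 m, then turn left 47°, forward 2.2 m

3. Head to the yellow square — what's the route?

turn left 94°, forward 3.6 m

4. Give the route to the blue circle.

turn left 119°, forward 2.4 m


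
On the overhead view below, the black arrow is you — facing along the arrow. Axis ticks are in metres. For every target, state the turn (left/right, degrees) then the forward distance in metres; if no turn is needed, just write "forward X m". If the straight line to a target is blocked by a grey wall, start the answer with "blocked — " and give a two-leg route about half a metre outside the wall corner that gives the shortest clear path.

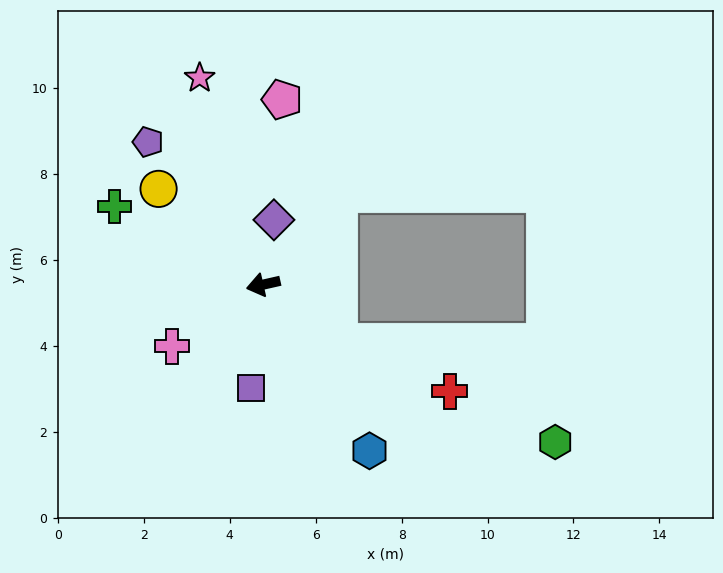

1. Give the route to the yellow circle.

turn right 55°, forward 3.3 m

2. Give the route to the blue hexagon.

turn left 110°, forward 4.6 m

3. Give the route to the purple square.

turn left 71°, forward 2.4 m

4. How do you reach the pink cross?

turn left 21°, forward 2.6 m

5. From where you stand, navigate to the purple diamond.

turn right 112°, forward 1.5 m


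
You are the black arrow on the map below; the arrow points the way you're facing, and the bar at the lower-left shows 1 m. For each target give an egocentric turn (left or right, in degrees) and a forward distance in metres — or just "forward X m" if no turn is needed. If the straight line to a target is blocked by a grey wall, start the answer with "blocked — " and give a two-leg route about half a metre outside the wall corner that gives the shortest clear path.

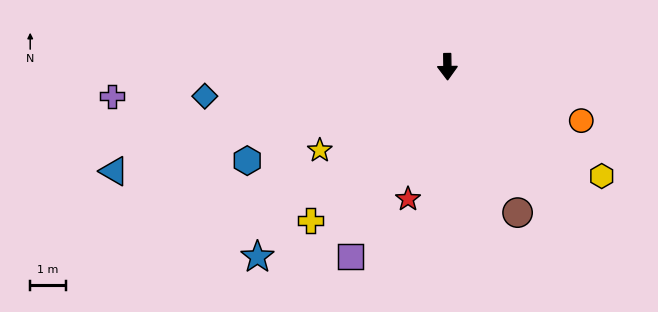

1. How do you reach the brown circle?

turn left 25°, forward 4.6 m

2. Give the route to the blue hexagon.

turn right 66°, forward 6.2 m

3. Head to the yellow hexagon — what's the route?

turn left 54°, forward 5.3 m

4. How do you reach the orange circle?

turn left 67°, forward 4.1 m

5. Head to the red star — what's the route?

turn right 17°, forward 3.9 m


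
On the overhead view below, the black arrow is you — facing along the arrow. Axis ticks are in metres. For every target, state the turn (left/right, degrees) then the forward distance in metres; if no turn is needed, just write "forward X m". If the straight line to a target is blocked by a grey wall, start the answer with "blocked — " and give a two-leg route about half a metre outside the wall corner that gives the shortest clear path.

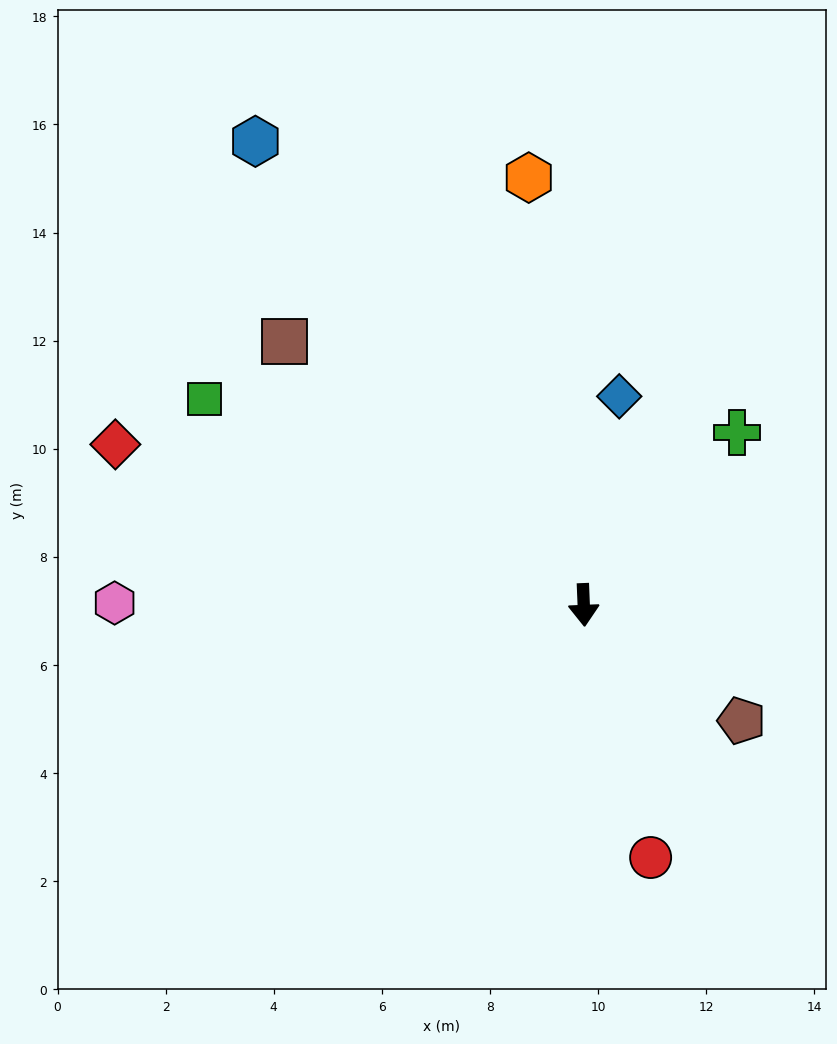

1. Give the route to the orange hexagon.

turn right 175°, forward 8.0 m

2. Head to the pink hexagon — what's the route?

turn right 93°, forward 8.7 m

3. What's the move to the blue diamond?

turn left 168°, forward 3.9 m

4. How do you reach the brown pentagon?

turn left 51°, forward 3.6 m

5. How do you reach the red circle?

turn left 13°, forward 4.8 m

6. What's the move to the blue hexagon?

turn right 147°, forward 10.5 m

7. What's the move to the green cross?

turn left 136°, forward 4.3 m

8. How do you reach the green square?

turn right 121°, forward 8.0 m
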